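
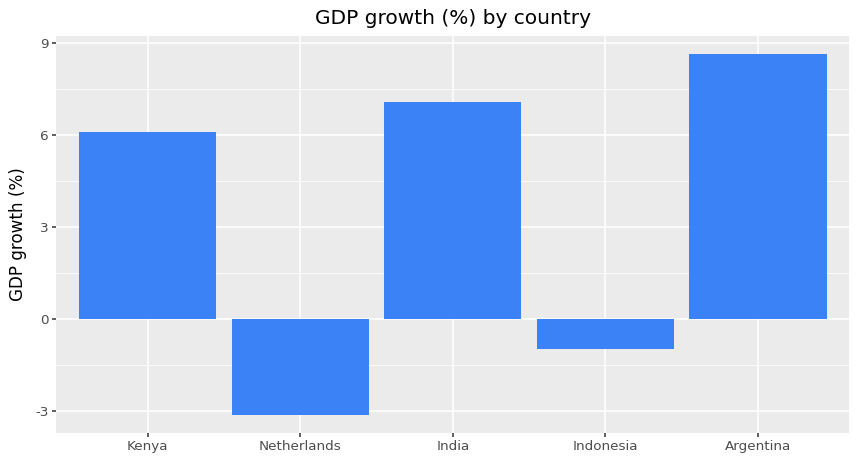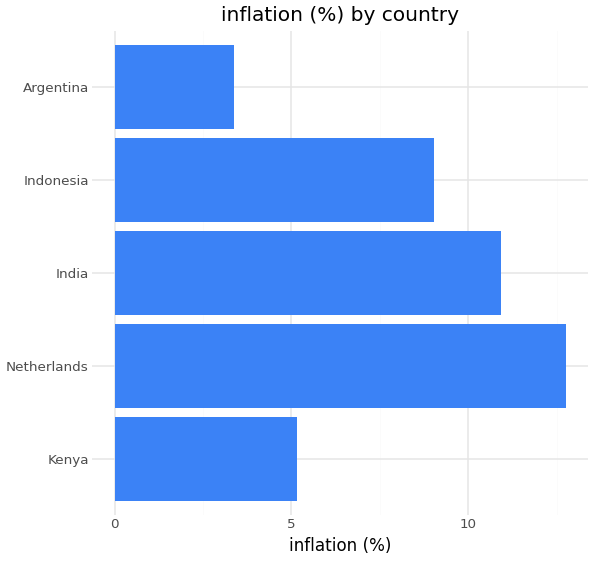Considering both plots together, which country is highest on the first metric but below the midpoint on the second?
Chart 2 median inflation (%) ≈ 10; below-median countries: Kenya, Argentina. Among those, Argentina has the highest GDP growth (%) (≈ 9).

Argentina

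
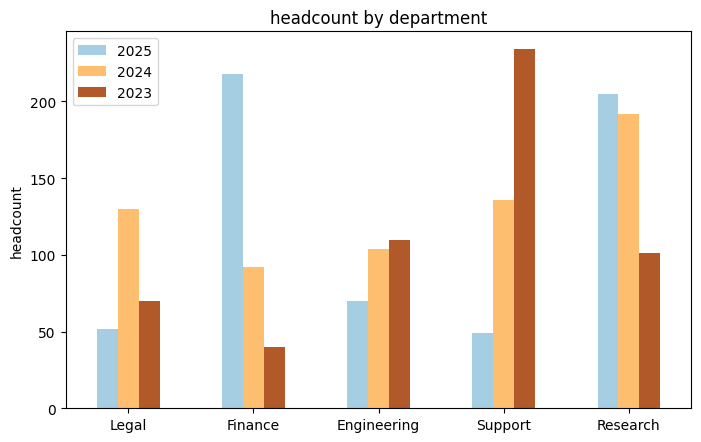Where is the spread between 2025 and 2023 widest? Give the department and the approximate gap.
Support, ≈ 200

Support: 2025 ≈ 40, 2023 ≈ 240 → gap ≈ 200. Next-largest (Finance) is only ≈ 180.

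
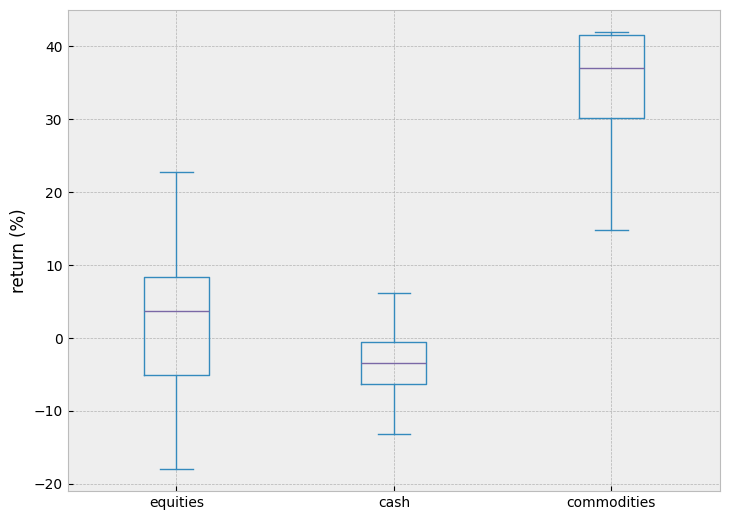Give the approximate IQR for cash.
Q3 ≈ 0, Q1 ≈ -5; IQR ≈ 5.

≈ 5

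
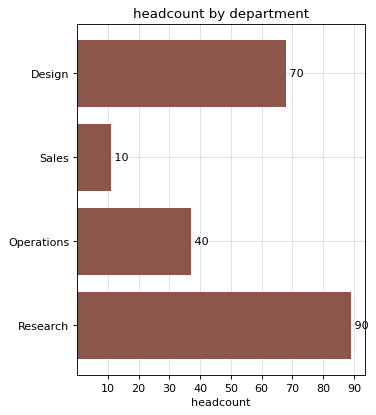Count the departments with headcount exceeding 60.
2

Above 60: Design, Research.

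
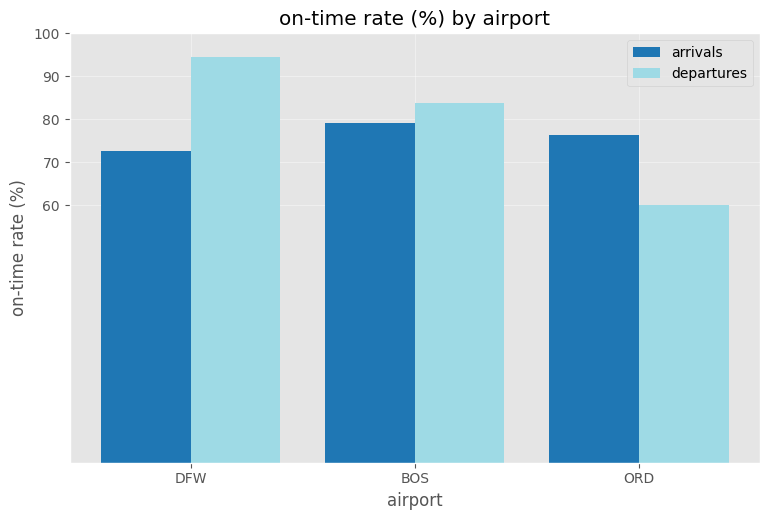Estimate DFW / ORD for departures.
≈ 1.5×

DFW ≈ 90, ORD ≈ 60; 90/60 ≈ 1.5.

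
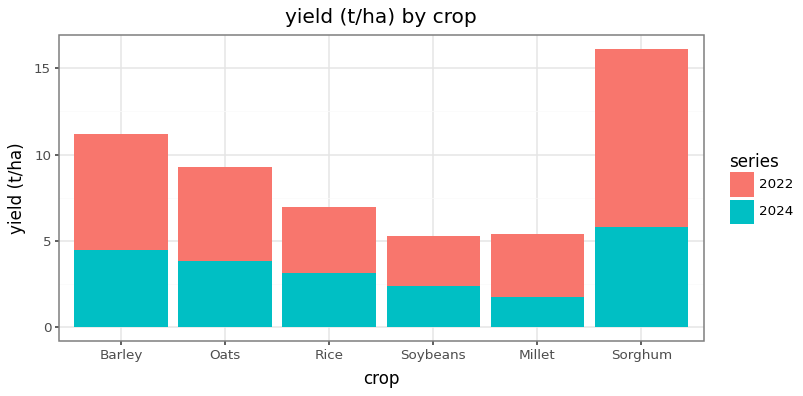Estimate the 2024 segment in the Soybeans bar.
≈ 2

2024 top ≈ 2, bottom ≈ 0; segment ≈ 2.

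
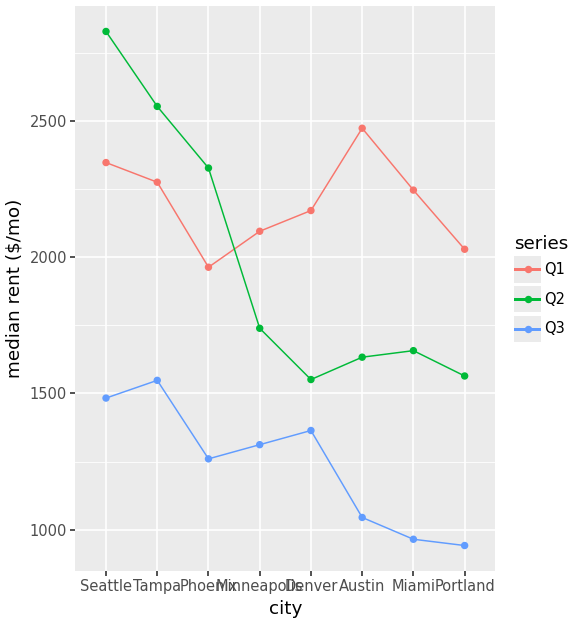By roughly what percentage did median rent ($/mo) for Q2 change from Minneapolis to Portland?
Minneapolis ≈ 1800, Portland ≈ 1600; (1600 − 1800) / 1800 ≈ -11.1%.

≈ -11.1%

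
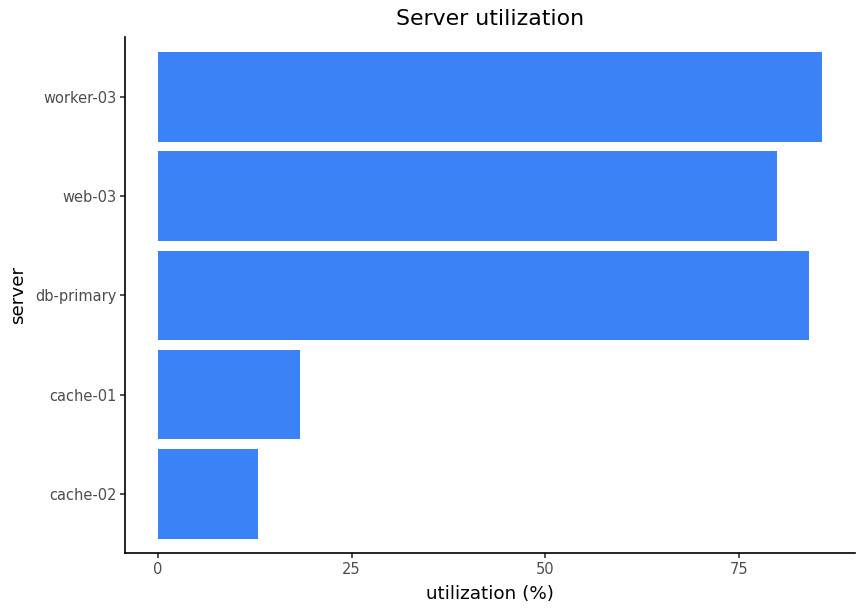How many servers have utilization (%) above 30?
3

Above 30: db-primary, web-03, worker-03.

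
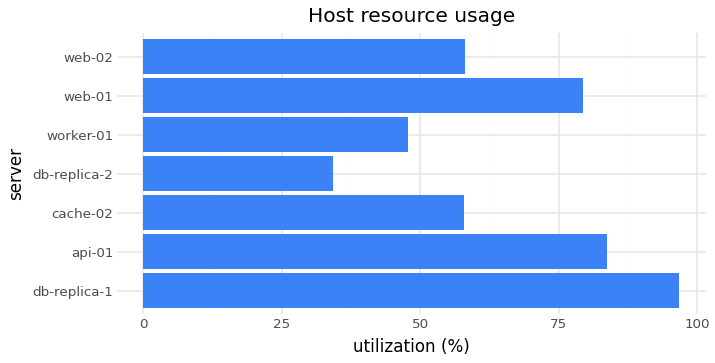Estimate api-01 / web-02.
≈ 1.33×

api-01 ≈ 80, web-02 ≈ 60; 80/60 ≈ 1.33.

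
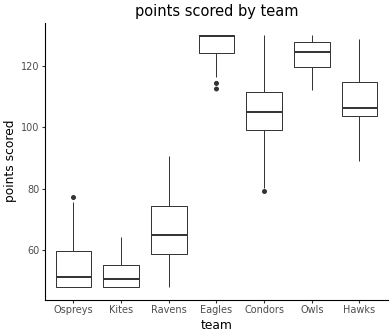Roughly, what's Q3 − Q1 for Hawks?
≈ 10

Q3 ≈ 110, Q1 ≈ 100; IQR ≈ 10.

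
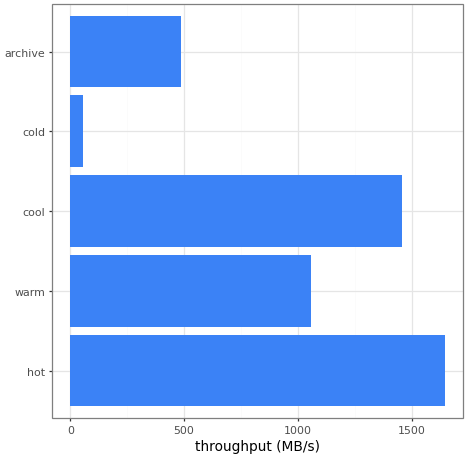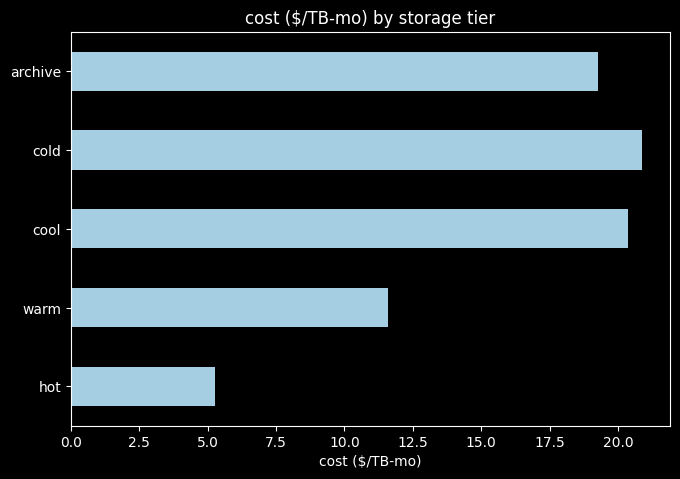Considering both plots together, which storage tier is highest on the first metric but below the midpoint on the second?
Chart 2 median cost ($/TB-mo) ≈ 20; below-median storage tiers: hot, warm. Among those, hot has the highest throughput (MB/s) (≈ 1600).

hot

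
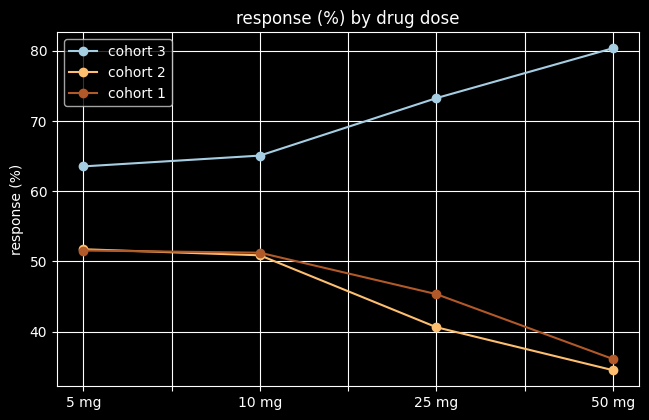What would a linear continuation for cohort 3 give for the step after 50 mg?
Last three: 65, 75, 80 → slope ≈ 7.5/step → next ≈ 87.5.

≈ 87.5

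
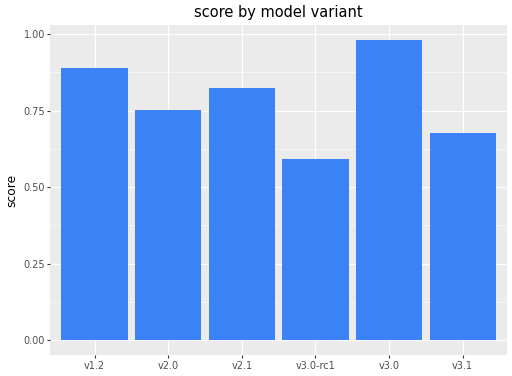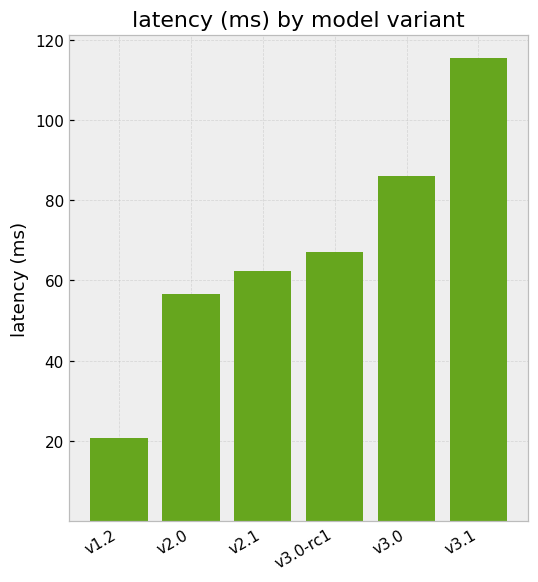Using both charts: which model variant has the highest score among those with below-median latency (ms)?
v1.2

Chart 2 median latency (ms) ≈ 60; below-median model variants: v1.2, v2.0, v2.1. Among those, v1.2 has the highest score (≈ 0.9).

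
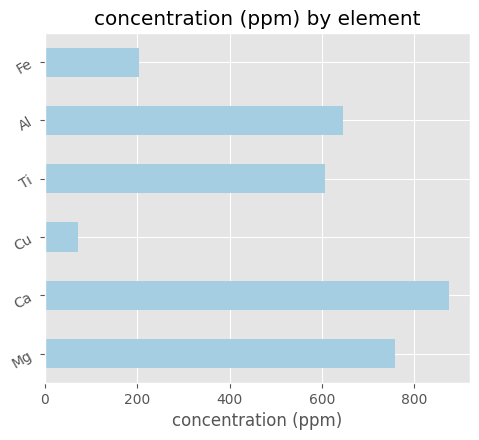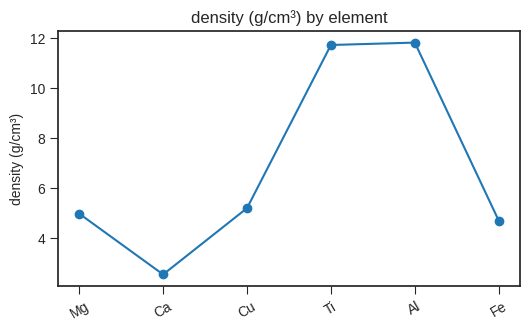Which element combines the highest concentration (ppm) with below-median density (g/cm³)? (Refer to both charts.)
Chart 2 median density (g/cm³) ≈ 6; below-median elements: Mg, Ca, Fe. Among those, Ca has the highest concentration (ppm) (≈ 900).

Ca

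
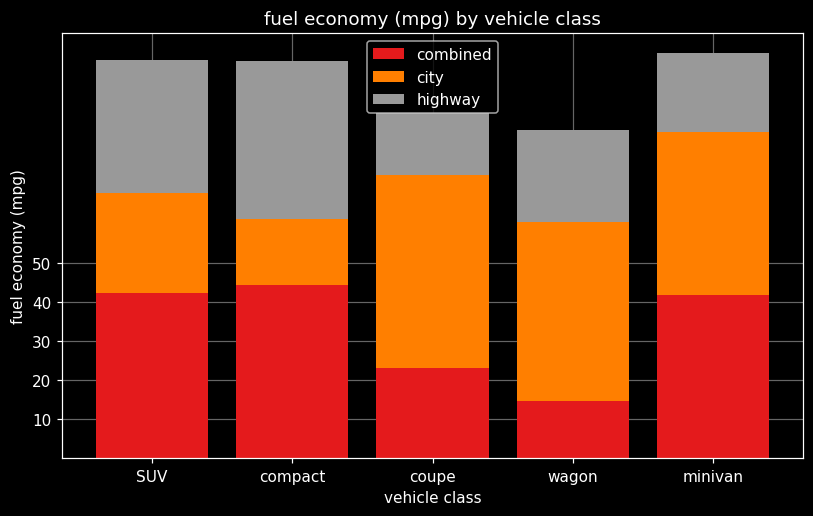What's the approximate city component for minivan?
≈ 40

city top ≈ 80, bottom ≈ 40; segment ≈ 40.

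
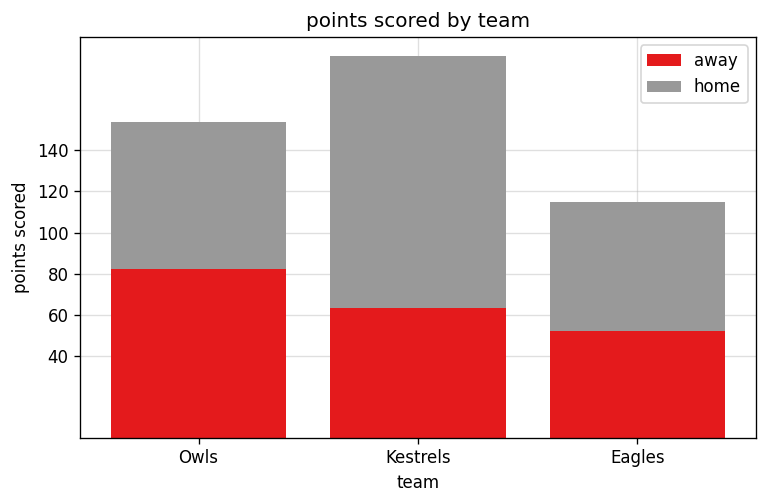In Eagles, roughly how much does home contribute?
≈ 60

home top ≈ 120, bottom ≈ 60; segment ≈ 60.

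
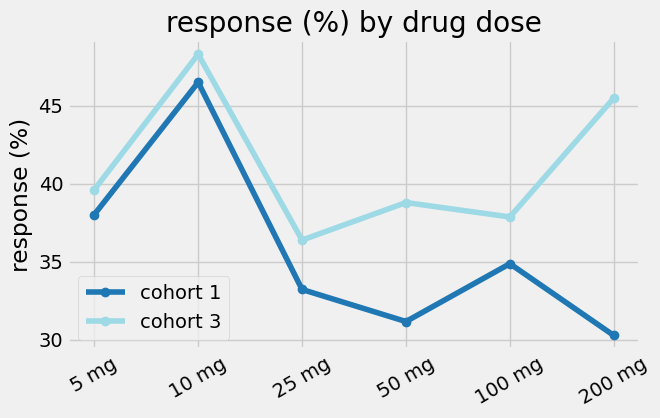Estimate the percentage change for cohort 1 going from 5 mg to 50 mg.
≈ -15.8%

5 mg ≈ 38, 50 mg ≈ 32; (32 − 38) / 38 ≈ -15.8%.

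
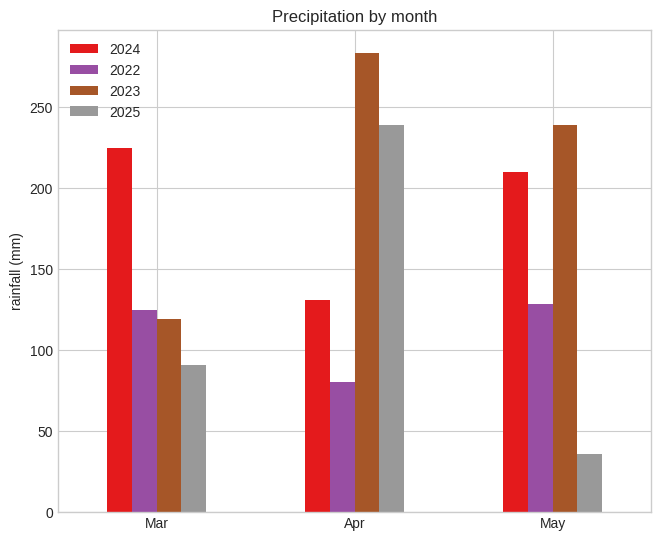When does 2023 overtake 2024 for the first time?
Mar: 2023 ≈ 125 vs 2024 ≈ 225 (not yet); Apr: 2023 ≈ 275 vs 2024 ≈ 125 (first crossover).

Apr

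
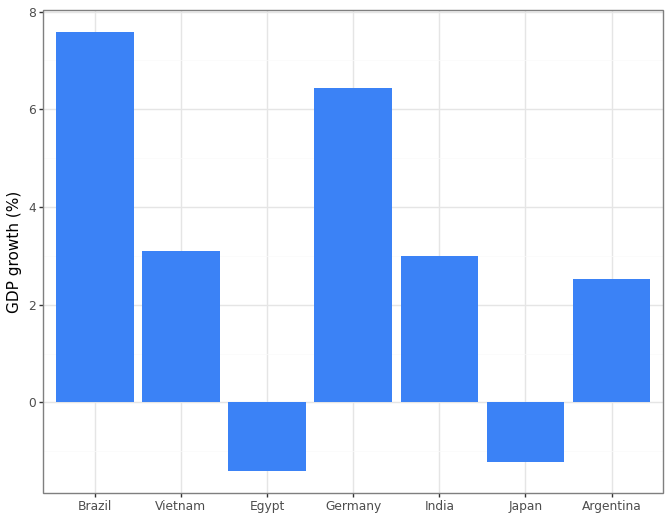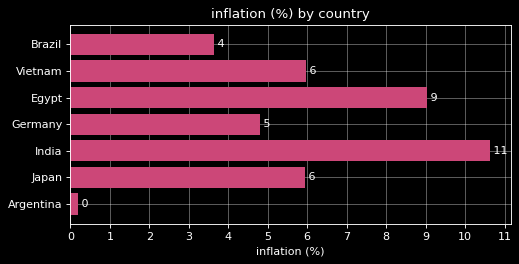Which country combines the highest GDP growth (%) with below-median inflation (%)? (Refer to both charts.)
Chart 2 median inflation (%) ≈ 6; below-median countries: Brazil, Germany, Argentina. Among those, Brazil has the highest GDP growth (%) (≈ 8).

Brazil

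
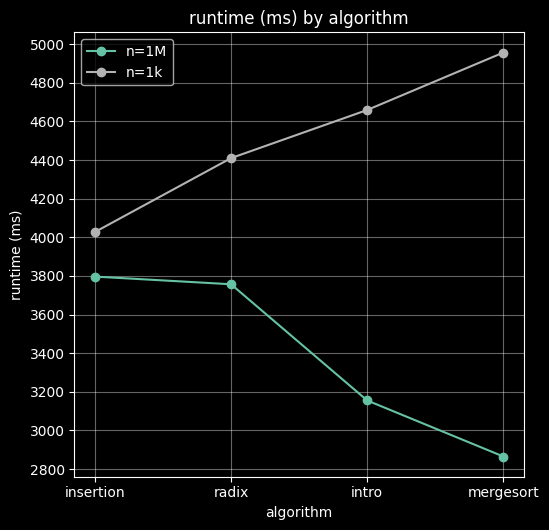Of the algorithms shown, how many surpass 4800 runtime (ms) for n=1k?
Above 4800: mergesort.

1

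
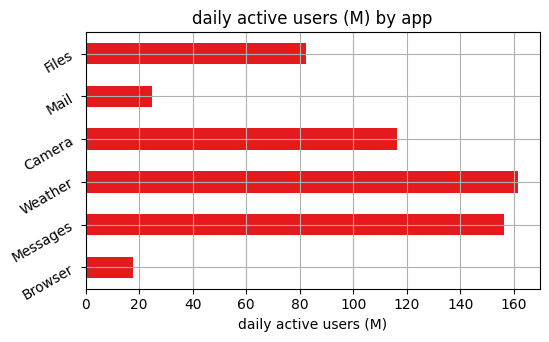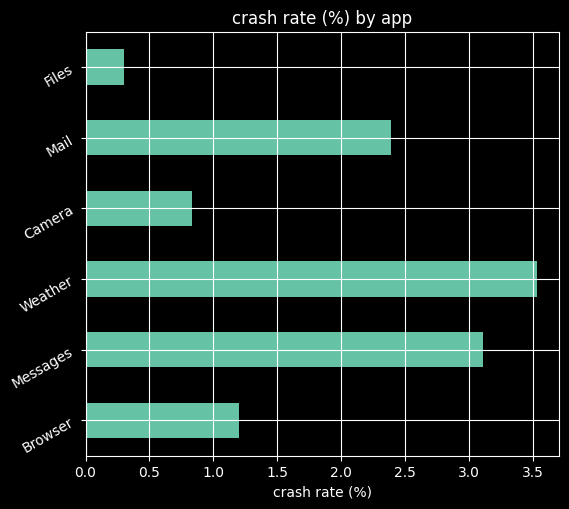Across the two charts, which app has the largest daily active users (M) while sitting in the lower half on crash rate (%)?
Chart 2 median crash rate (%) ≈ 2; below-median apps: Browser, Camera, Files. Among those, Camera has the highest daily active users (M) (≈ 120).

Camera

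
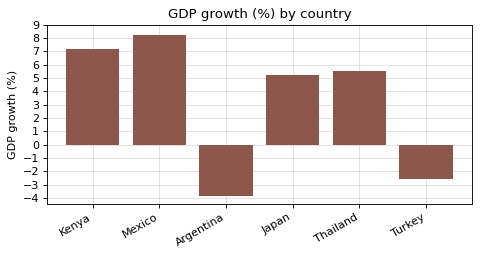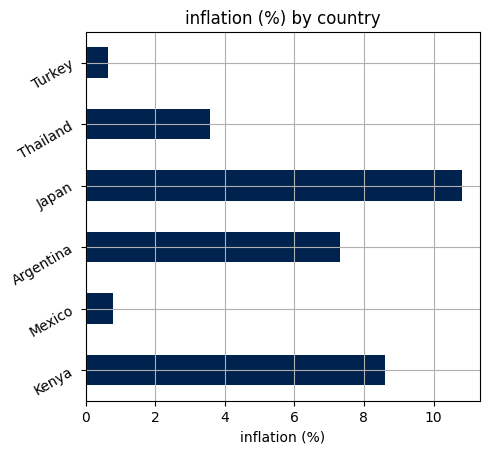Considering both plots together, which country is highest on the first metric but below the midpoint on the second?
Mexico

Chart 2 median inflation (%) ≈ 5; below-median countries: Mexico, Thailand, Turkey. Among those, Mexico has the highest GDP growth (%) (≈ 8).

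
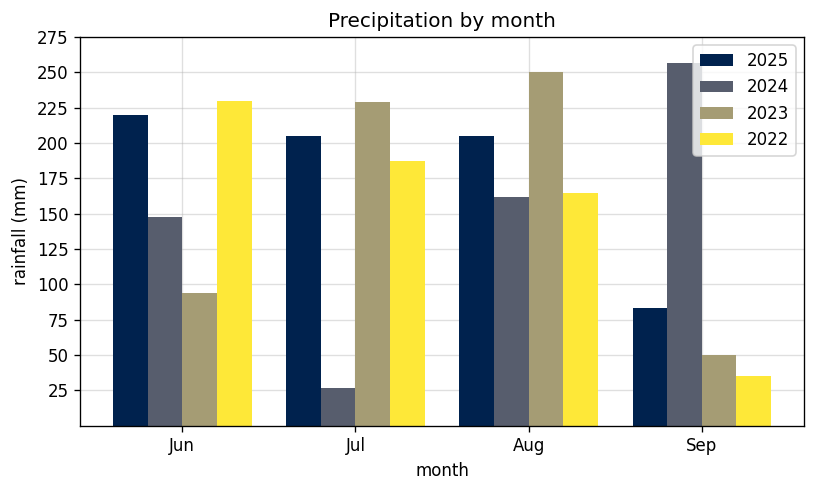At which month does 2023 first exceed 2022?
Jun: 2023 ≈ 100 vs 2022 ≈ 225 (not yet); Jul: 2023 ≈ 225 vs 2022 ≈ 175 (first crossover).

Jul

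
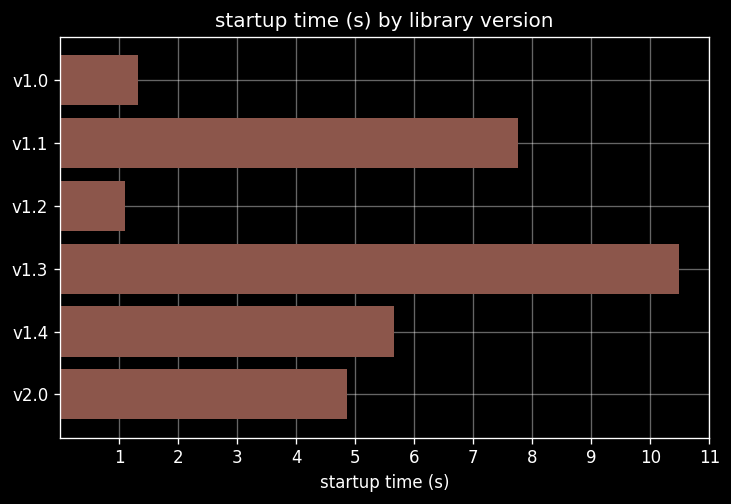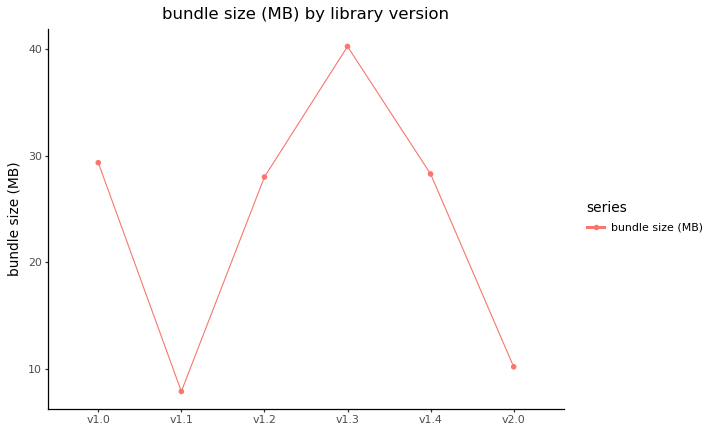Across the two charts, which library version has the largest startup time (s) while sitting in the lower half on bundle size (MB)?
v1.1

Chart 2 median bundle size (MB) ≈ 30; below-median library versions: v1.1, v1.2, v2.0. Among those, v1.1 has the highest startup time (s) (≈ 8).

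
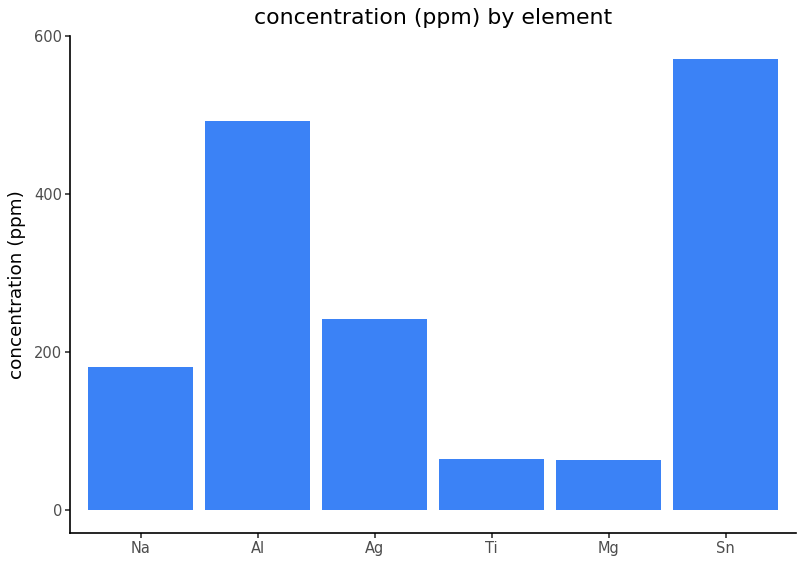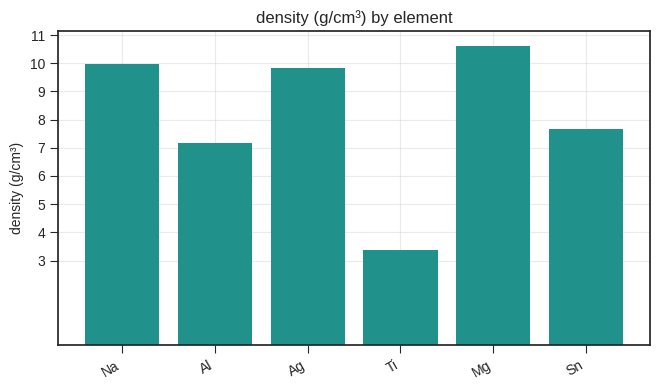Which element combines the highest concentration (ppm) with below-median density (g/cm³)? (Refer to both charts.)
Chart 2 median density (g/cm³) ≈ 9; below-median elements: Al, Ti, Sn. Among those, Sn has the highest concentration (ppm) (≈ 600).

Sn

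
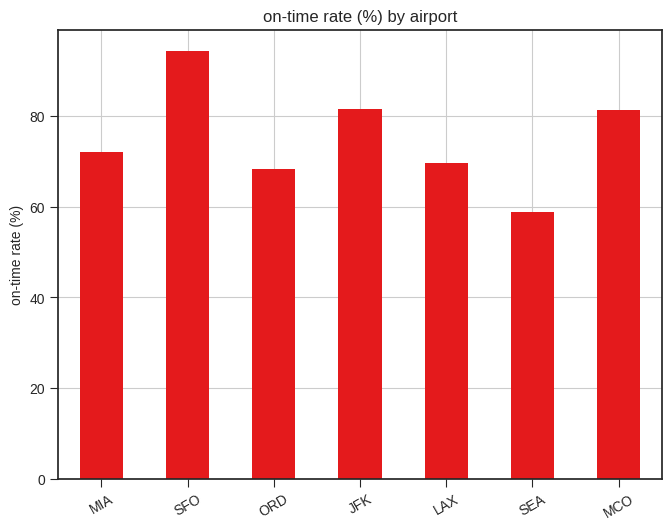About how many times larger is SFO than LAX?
SFO ≈ 90, LAX ≈ 70; 90/70 ≈ 1.29.

≈ 1.29×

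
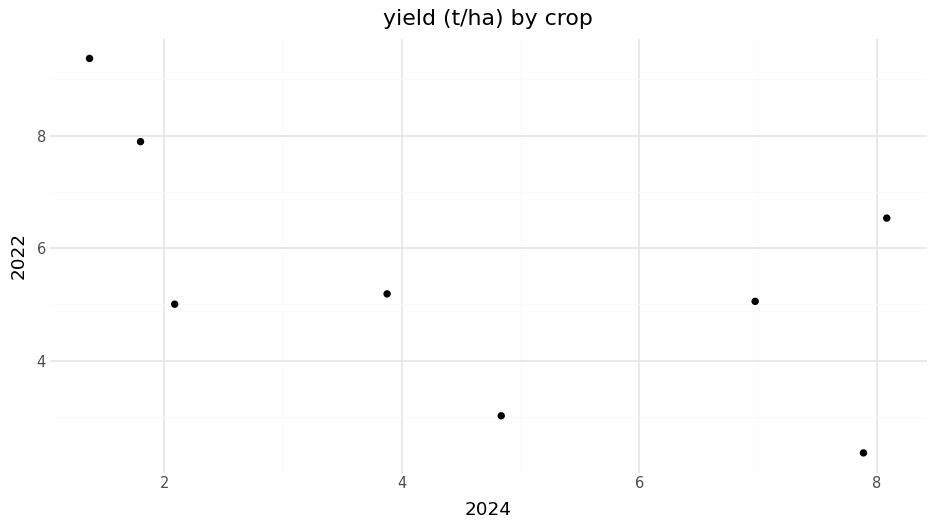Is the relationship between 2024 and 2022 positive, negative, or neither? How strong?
negative, moderate

Points are negatively correlated; moderate (|r| ≈ 0.6).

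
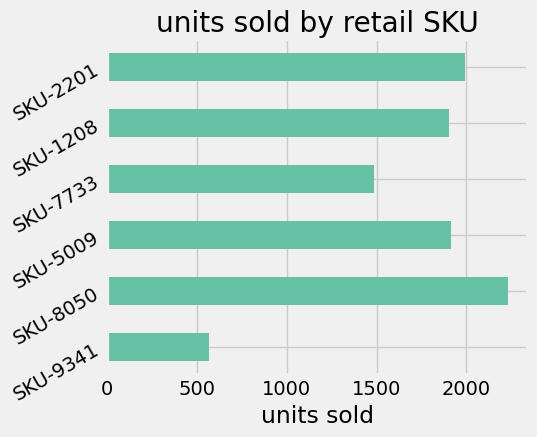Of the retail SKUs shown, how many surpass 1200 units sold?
5

Above 1200: SKU-8050, SKU-5009, SKU-7733, SKU-1208, SKU-2201.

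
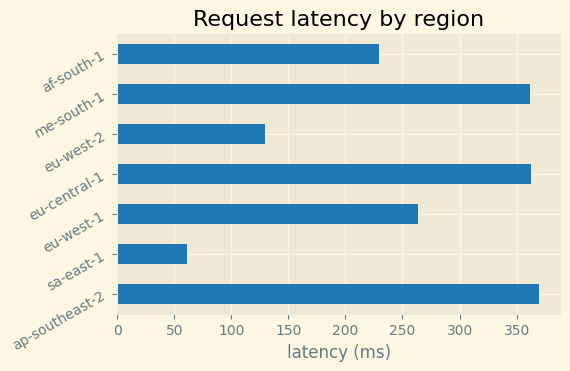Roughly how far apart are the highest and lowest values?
≈ 300

Max ap-southeast-2 ≈ 350, min sa-east-1 ≈ 50; range ≈ 300.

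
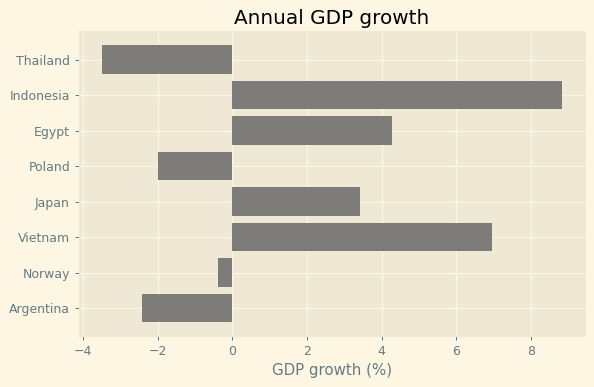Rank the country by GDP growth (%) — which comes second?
Top 3: Indonesia ≈ 8, Vietnam ≈ 6, Egypt ≈ 4.

Vietnam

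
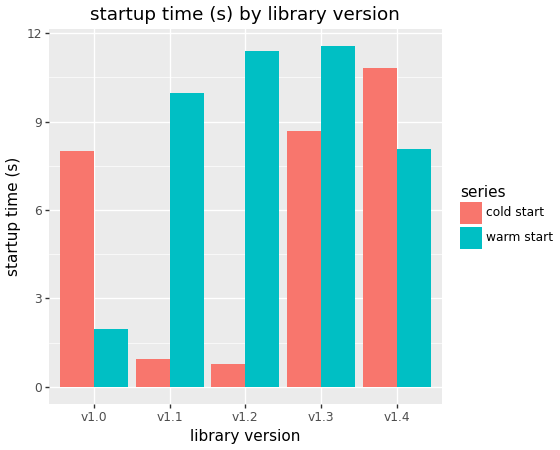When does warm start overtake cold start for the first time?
v1.0: warm start ≈ 2 vs cold start ≈ 8 (not yet); v1.1: warm start ≈ 10 vs cold start ≈ 1 (first crossover).

v1.1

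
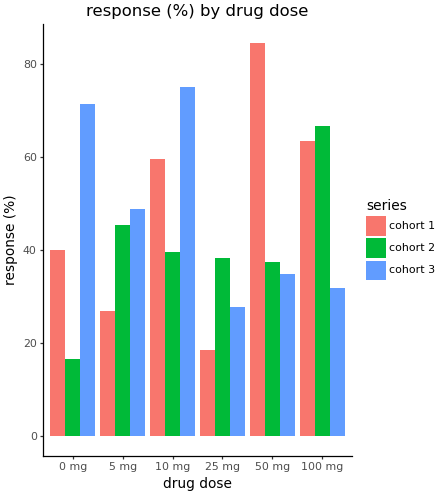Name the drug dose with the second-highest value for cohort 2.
5 mg

Top 3 for cohort 2: 100 mg ≈ 70, 5 mg ≈ 50, 10 mg ≈ 40.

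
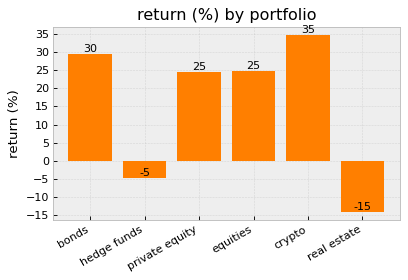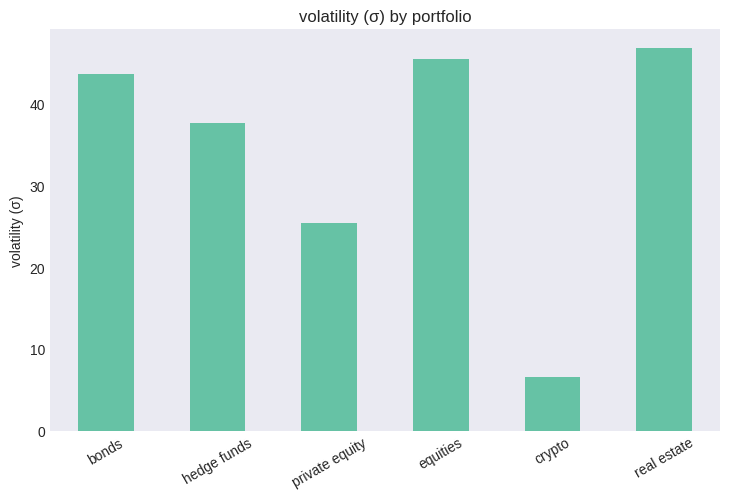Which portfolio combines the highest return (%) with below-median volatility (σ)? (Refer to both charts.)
crypto

Chart 2 median volatility (σ) ≈ 40; below-median portfolios: hedge funds, private equity, crypto. Among those, crypto has the highest return (%) (≈ 35).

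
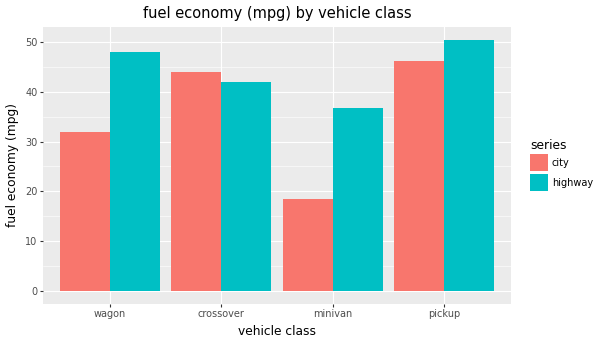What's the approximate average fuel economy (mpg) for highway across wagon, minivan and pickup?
≈ 45

(50 + 35 + 50) / 3 ≈ 45.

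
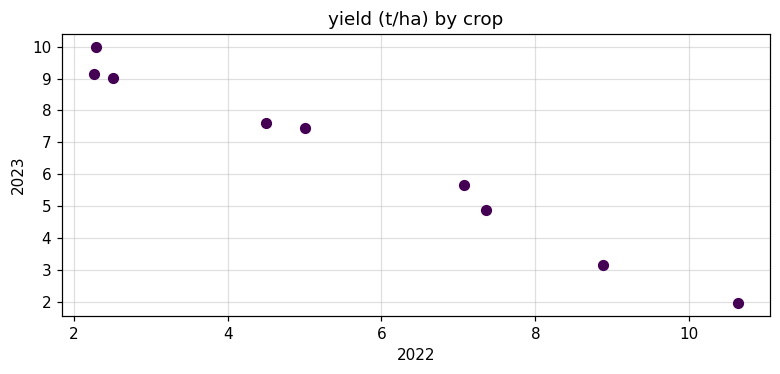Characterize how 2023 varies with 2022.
Points are negatively correlated; strong (|r| ≈ 1.0).

negative, strong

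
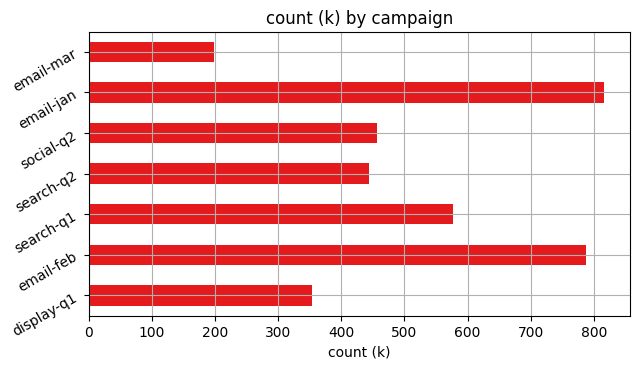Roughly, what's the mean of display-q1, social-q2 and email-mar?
≈ 367

(400 + 500 + 200) / 3 ≈ 367.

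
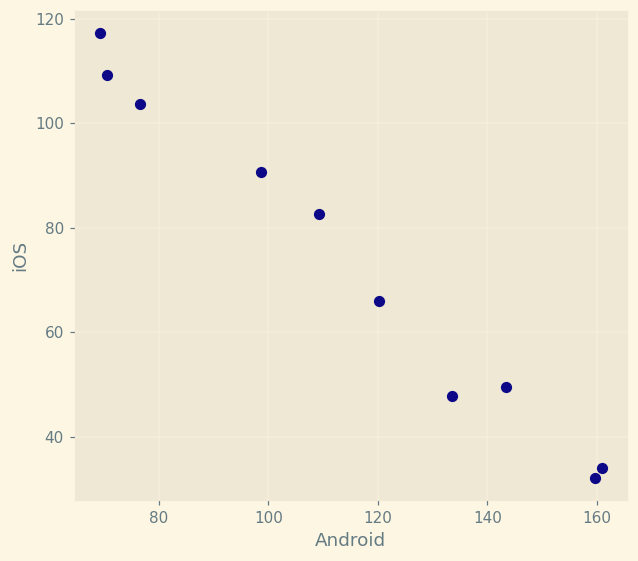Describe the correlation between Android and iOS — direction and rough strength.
Points are negatively correlated; strong (|r| ≈ 1.0).

negative, strong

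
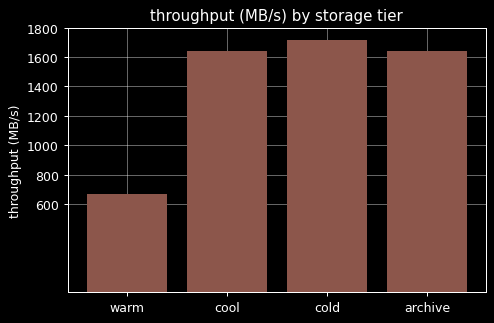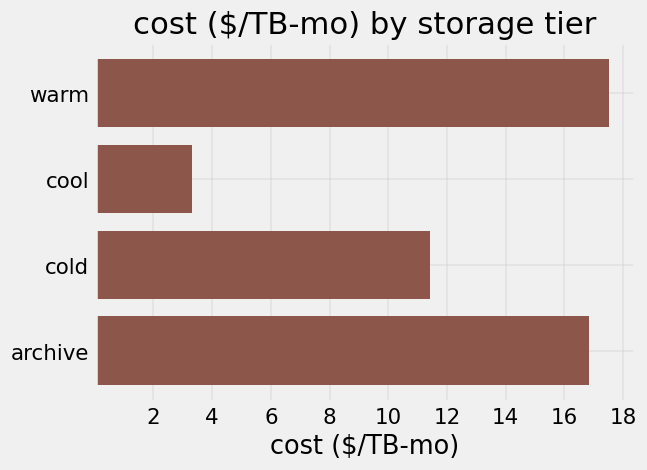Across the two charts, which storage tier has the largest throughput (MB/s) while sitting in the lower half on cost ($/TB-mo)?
cold

Chart 2 median cost ($/TB-mo) ≈ 14; below-median storage tiers: cool, cold. Among those, cold has the highest throughput (MB/s) (≈ 1800).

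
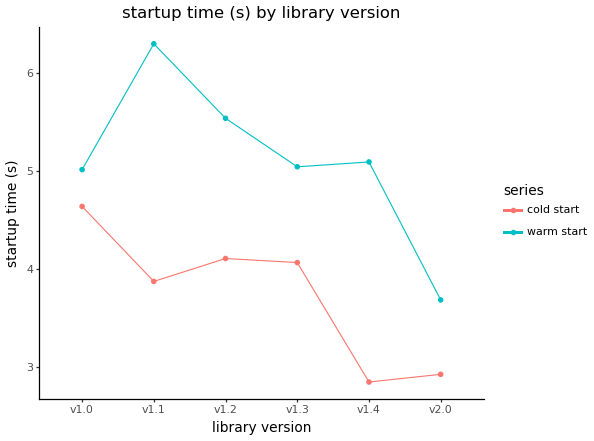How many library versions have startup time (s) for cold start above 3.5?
4

Above 3.5: v1.0, v1.1, v1.2, v1.3.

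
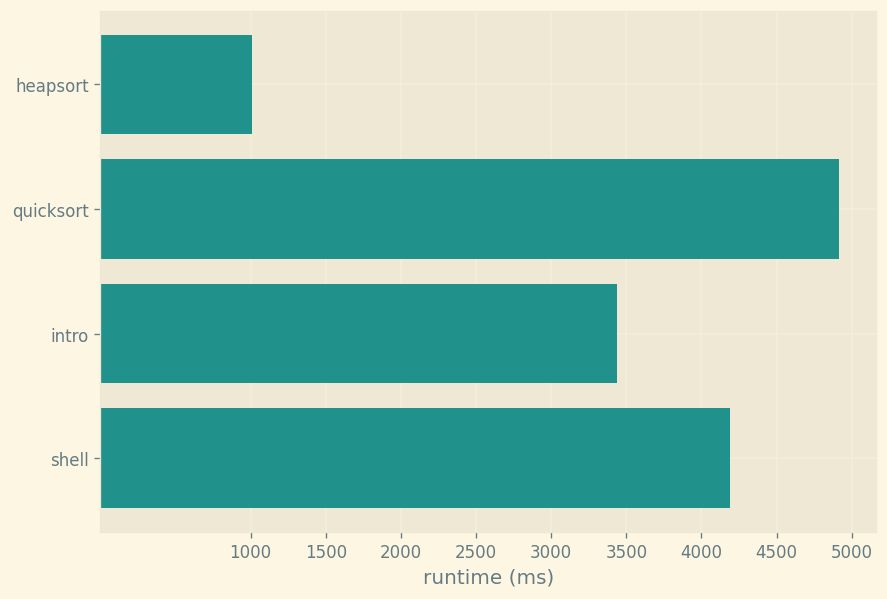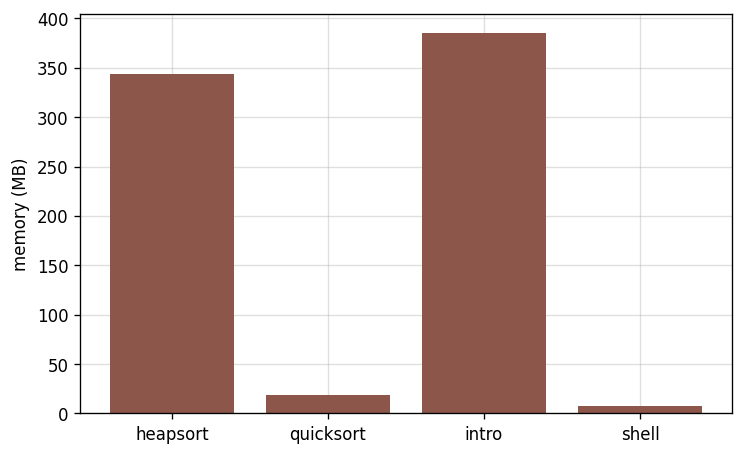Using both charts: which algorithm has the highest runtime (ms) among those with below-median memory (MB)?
quicksort

Chart 2 median memory (MB) ≈ 200; below-median algorithms: quicksort, shell. Among those, quicksort has the highest runtime (ms) (≈ 5000).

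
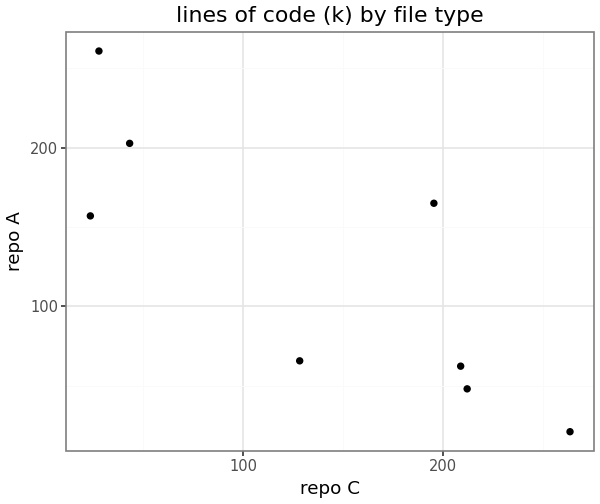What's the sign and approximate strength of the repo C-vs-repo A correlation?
Points are negatively correlated; strong (|r| ≈ 0.8).

negative, strong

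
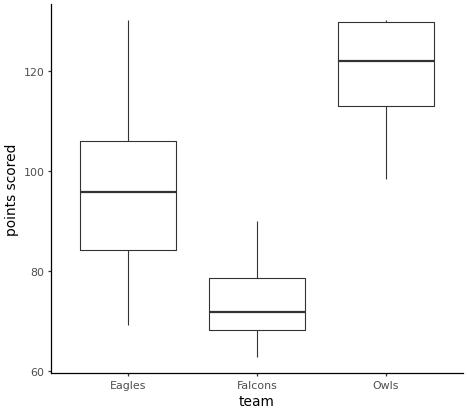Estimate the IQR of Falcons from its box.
≈ 10

Q3 ≈ 80, Q1 ≈ 70; IQR ≈ 10.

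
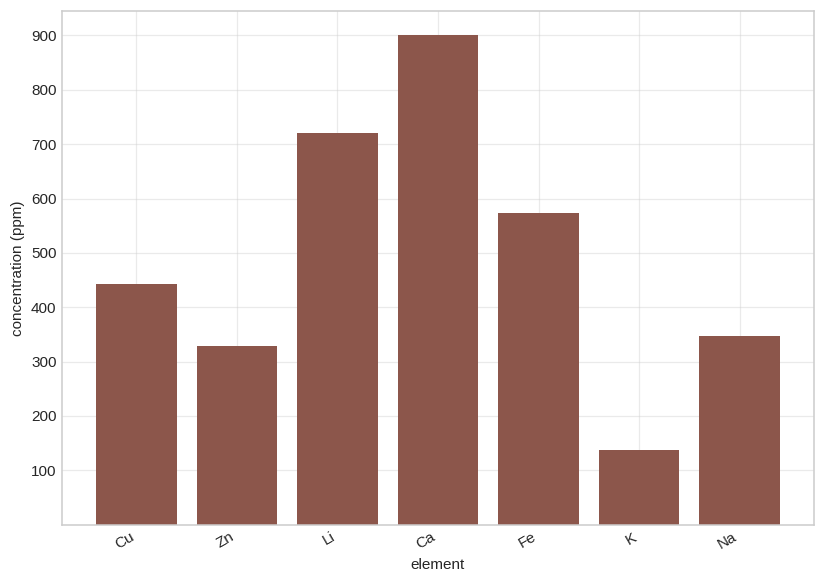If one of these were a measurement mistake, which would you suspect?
Ca

Ca ≈ 900; the rest sit between ≈ 100 and ≈ 700.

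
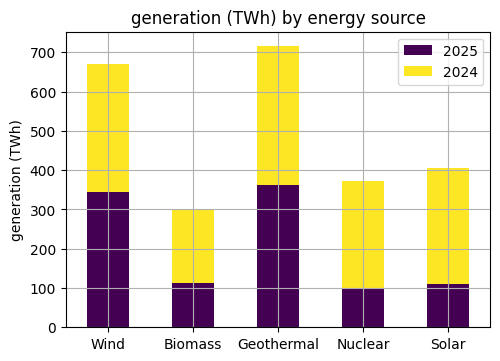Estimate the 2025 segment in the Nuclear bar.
≈ 100

2025 top ≈ 100, bottom ≈ 0; segment ≈ 100.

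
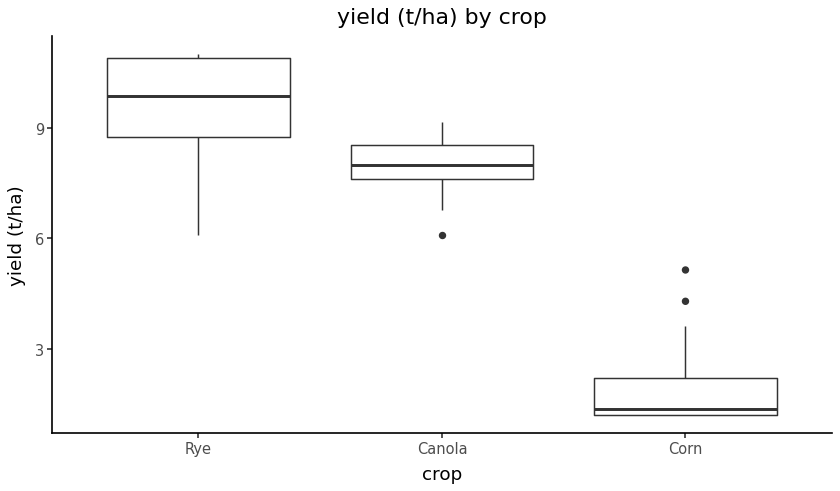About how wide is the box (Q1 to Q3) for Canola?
≈ 1

Q3 ≈ 9, Q1 ≈ 8; IQR ≈ 1.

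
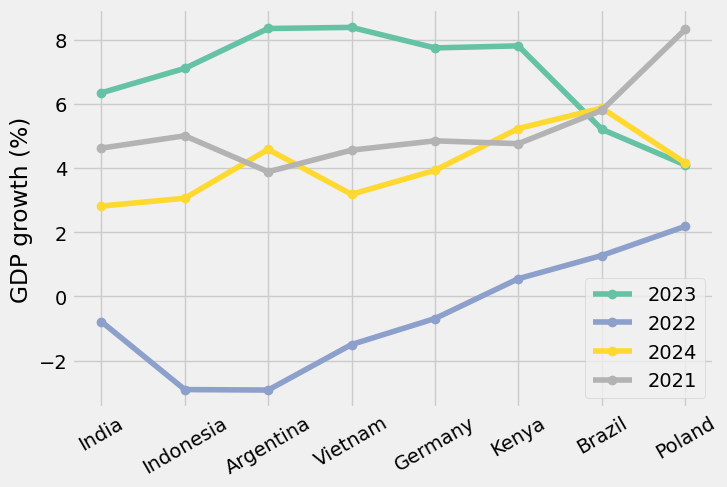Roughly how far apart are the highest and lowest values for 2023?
Max Vietnam ≈ 8, min Poland ≈ 4; range ≈ 4.

≈ 4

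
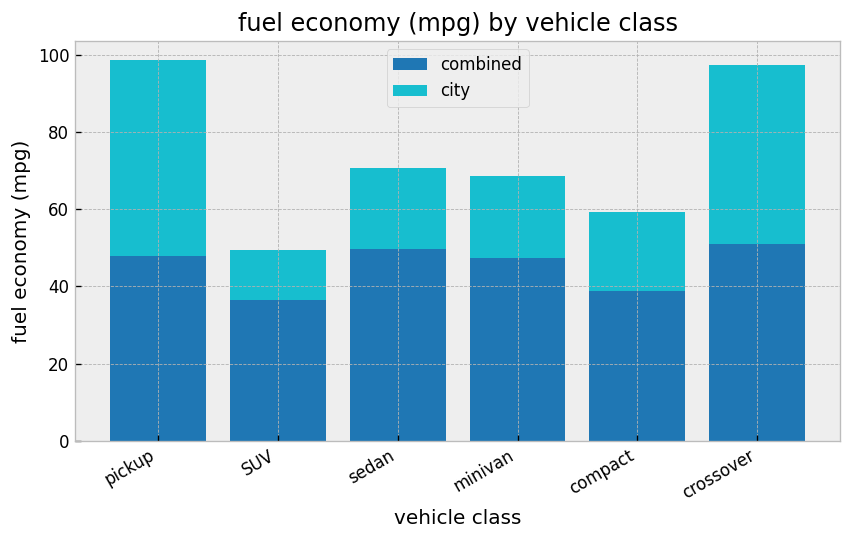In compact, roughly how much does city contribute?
city top ≈ 60, bottom ≈ 40; segment ≈ 20.

≈ 20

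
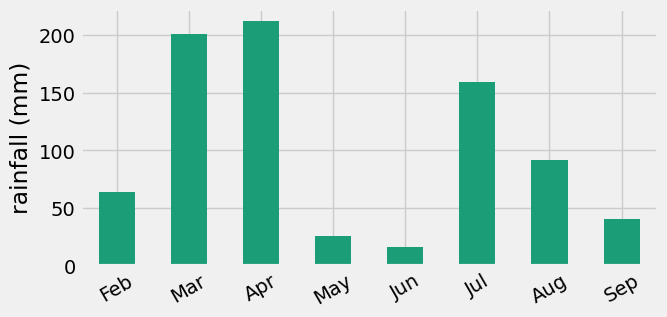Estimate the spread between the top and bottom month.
Max Apr ≈ 220, min Jun ≈ 20; range ≈ 200.

≈ 200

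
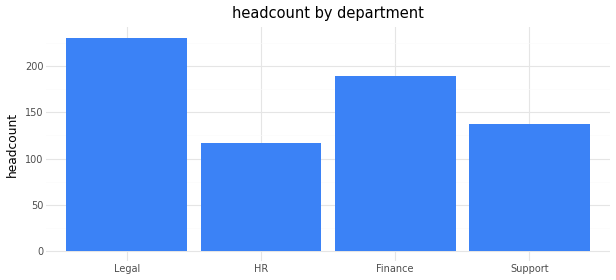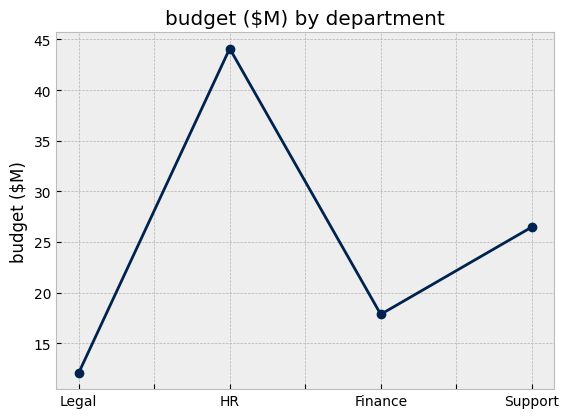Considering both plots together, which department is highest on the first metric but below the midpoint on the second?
Chart 2 median budget ($M) ≈ 20; below-median departments: Legal, Finance. Among those, Legal has the highest headcount (≈ 225).

Legal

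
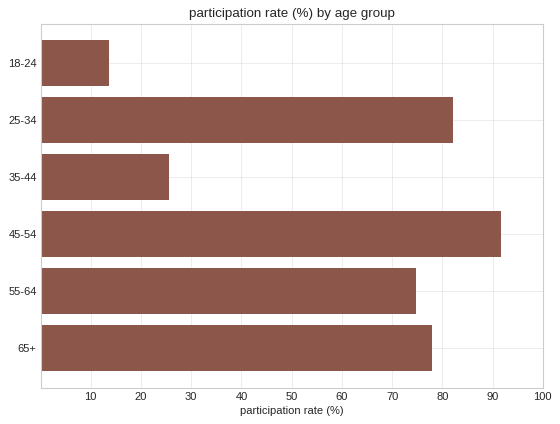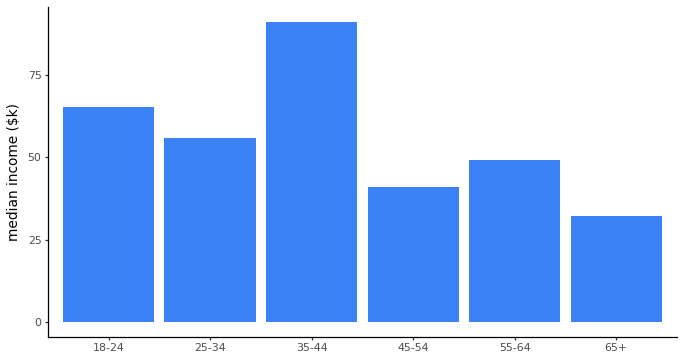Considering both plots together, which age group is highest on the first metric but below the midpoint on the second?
Chart 2 median median income ($k) ≈ 50; below-median age groups: 45-54, 55-64, 65+. Among those, 45-54 has the highest participation rate (%) (≈ 90).

45-54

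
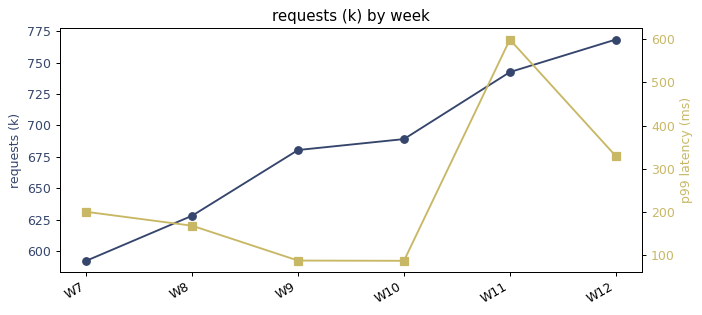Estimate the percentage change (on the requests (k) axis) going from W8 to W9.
≈ +9.7%

W8 ≈ 620, W9 ≈ 680; (680 − 620) / 620 ≈ +9.7%.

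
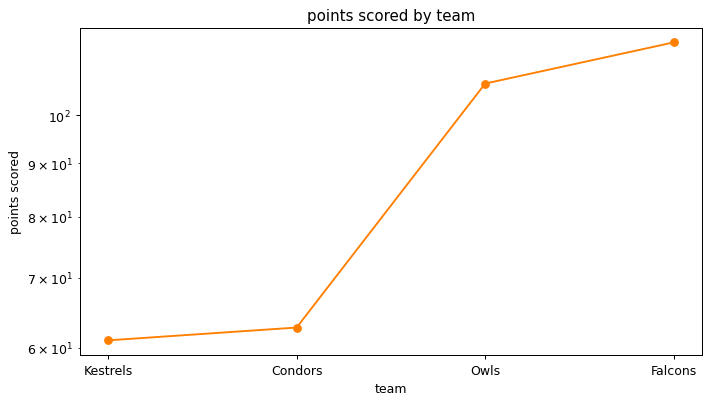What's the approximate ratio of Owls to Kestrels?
≈ 1.75×

Owls ≈ 105, Kestrels ≈ 60; 105/60 ≈ 1.75.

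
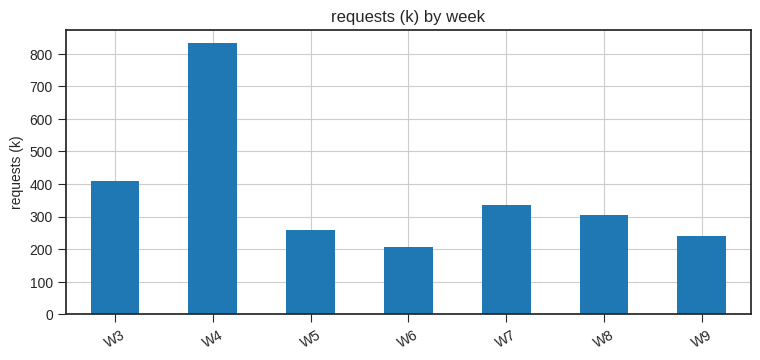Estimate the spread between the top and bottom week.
Max W4 ≈ 800, min W6 ≈ 200; range ≈ 600.

≈ 600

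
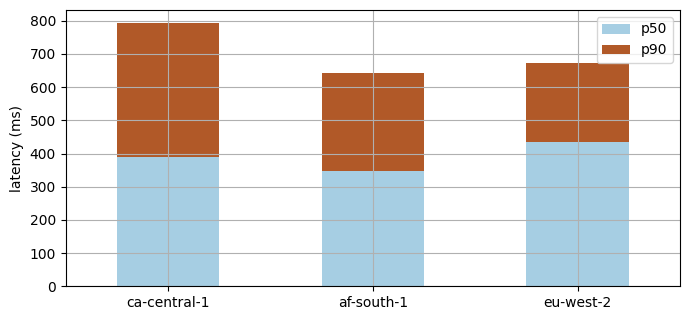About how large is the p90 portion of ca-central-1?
p90 top ≈ 800, bottom ≈ 400; segment ≈ 400.

≈ 400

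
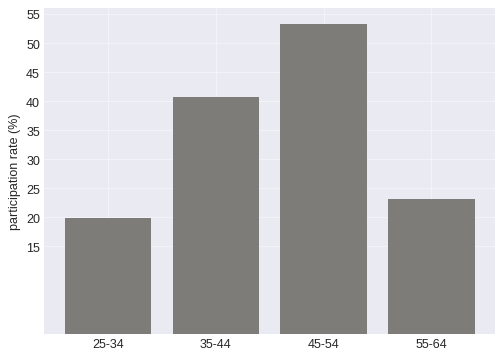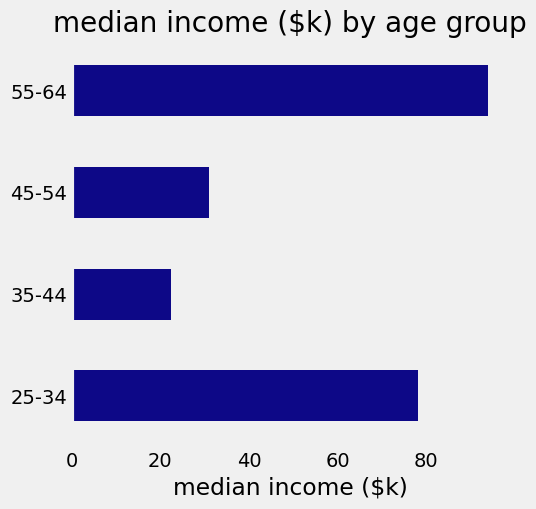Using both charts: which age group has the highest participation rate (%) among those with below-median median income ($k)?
45-54

Chart 2 median median income ($k) ≈ 50; below-median age groups: 35-44, 45-54. Among those, 45-54 has the highest participation rate (%) (≈ 55).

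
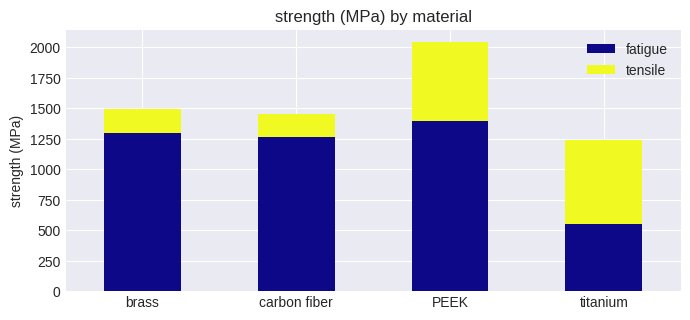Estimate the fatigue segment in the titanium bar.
fatigue top ≈ 600, bottom ≈ 0; segment ≈ 600.

≈ 600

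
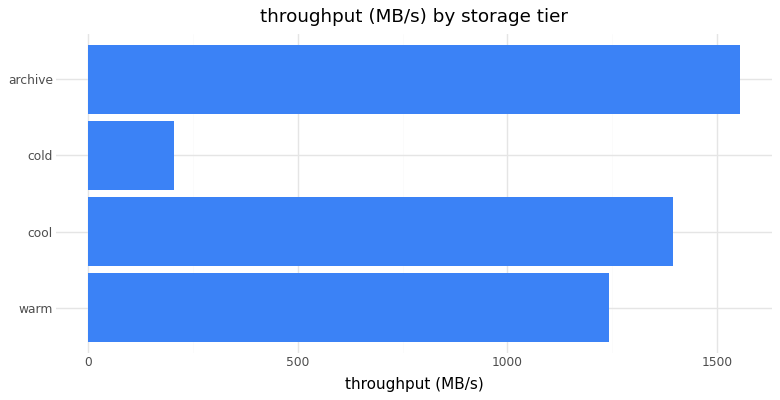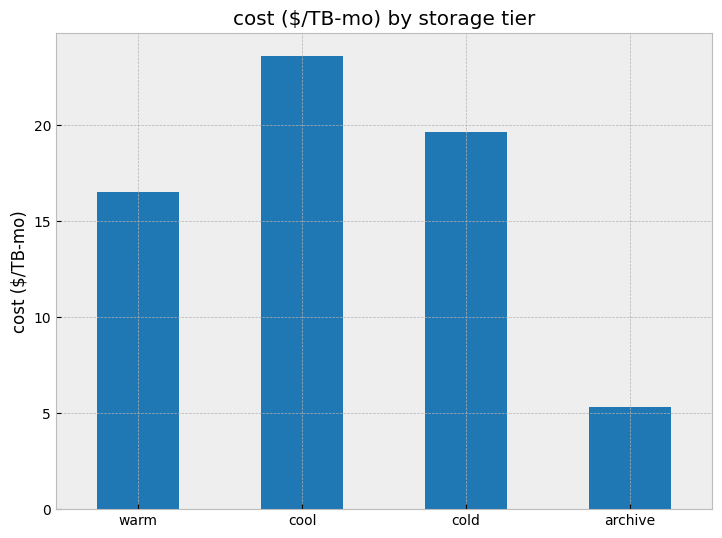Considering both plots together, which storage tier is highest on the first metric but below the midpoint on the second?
archive

Chart 2 median cost ($/TB-mo) ≈ 20; below-median storage tiers: warm, archive. Among those, archive has the highest throughput (MB/s) (≈ 1600).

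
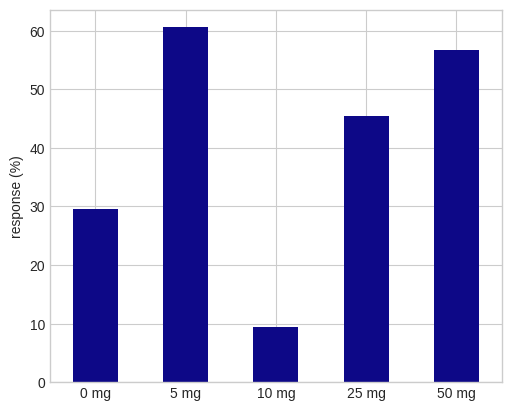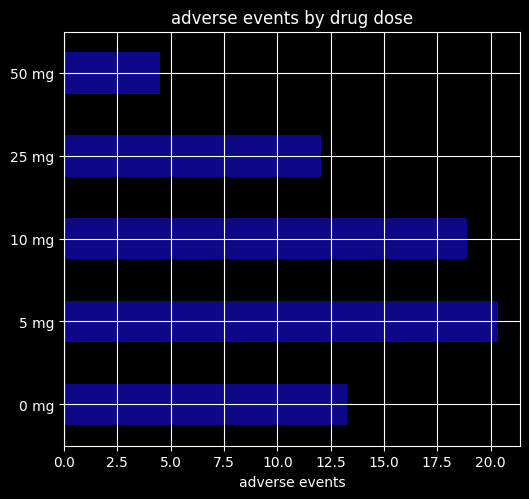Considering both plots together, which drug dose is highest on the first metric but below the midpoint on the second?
50 mg

Chart 2 median adverse events ≈ 14; below-median drug doses: 25 mg, 50 mg. Among those, 50 mg has the highest response (%) (≈ 60).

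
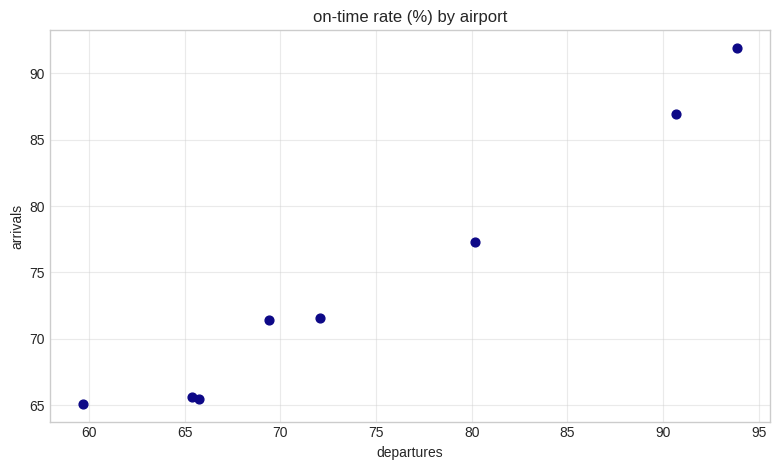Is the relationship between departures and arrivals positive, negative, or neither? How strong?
positive, strong

Points are positively correlated; strong (|r| ≈ 1.0).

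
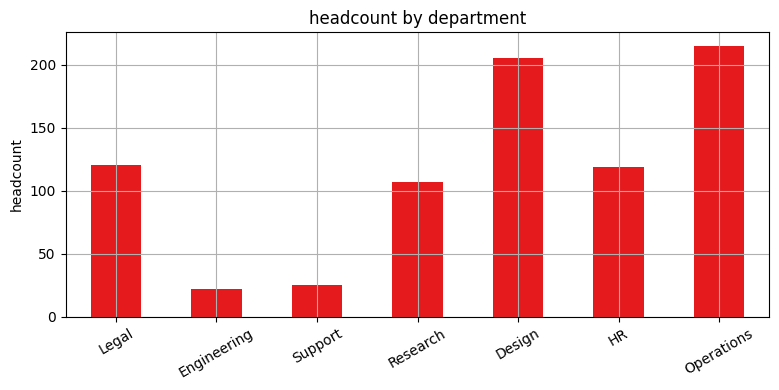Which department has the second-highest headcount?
Top 3: Operations ≈ 220, Design ≈ 200, Legal ≈ 120.

Design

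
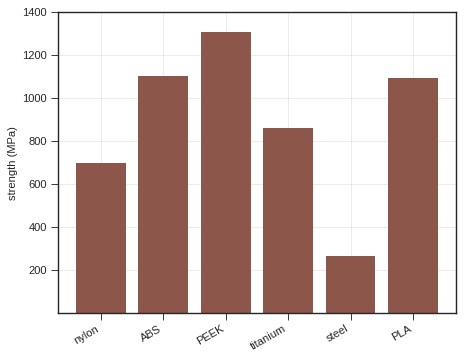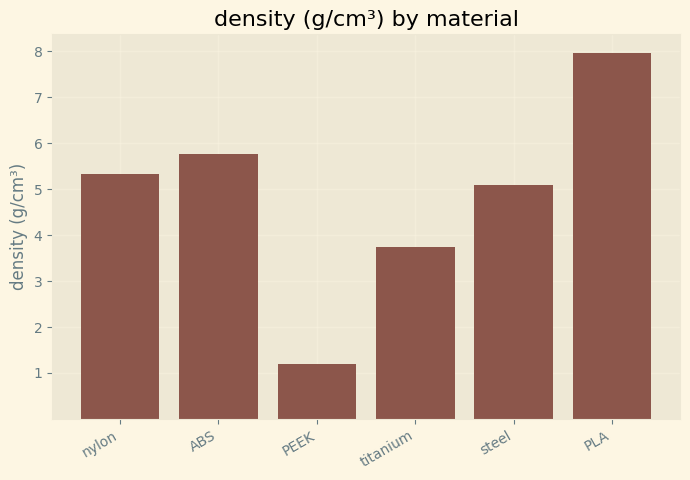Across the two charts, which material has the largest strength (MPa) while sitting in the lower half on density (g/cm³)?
PEEK

Chart 2 median density (g/cm³) ≈ 5; below-median materials: PEEK, titanium, steel. Among those, PEEK has the highest strength (MPa) (≈ 1400).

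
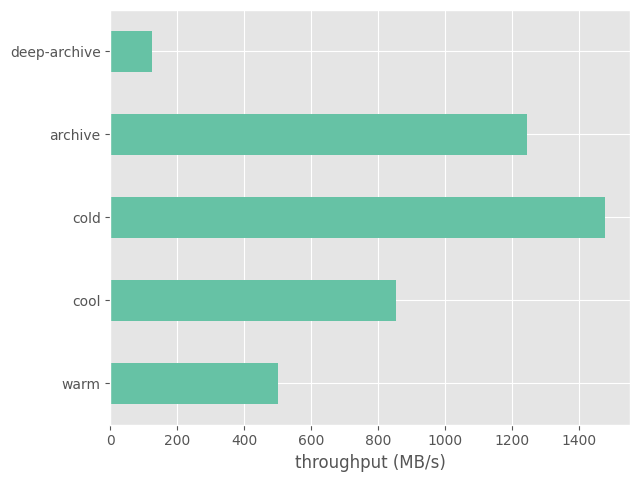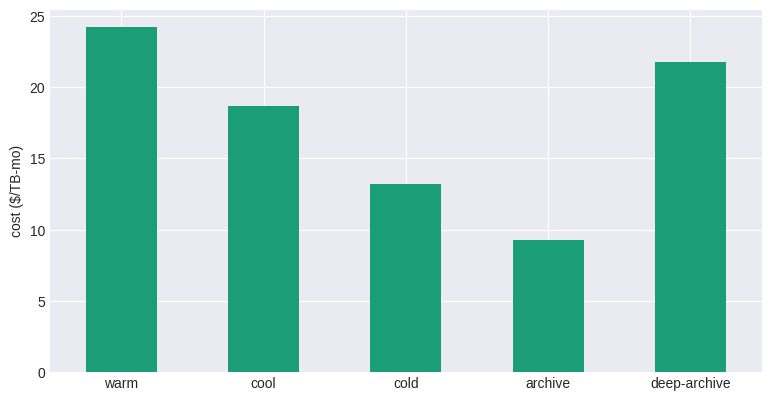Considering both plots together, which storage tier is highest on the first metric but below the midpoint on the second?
Chart 2 median cost ($/TB-mo) ≈ 20; below-median storage tiers: cold, archive. Among those, cold has the highest throughput (MB/s) (≈ 1400).

cold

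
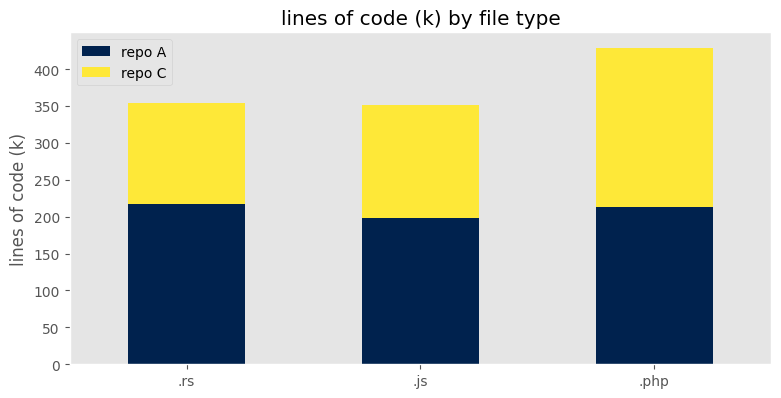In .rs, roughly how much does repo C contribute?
≈ 150

repo C top ≈ 350, bottom ≈ 200; segment ≈ 150.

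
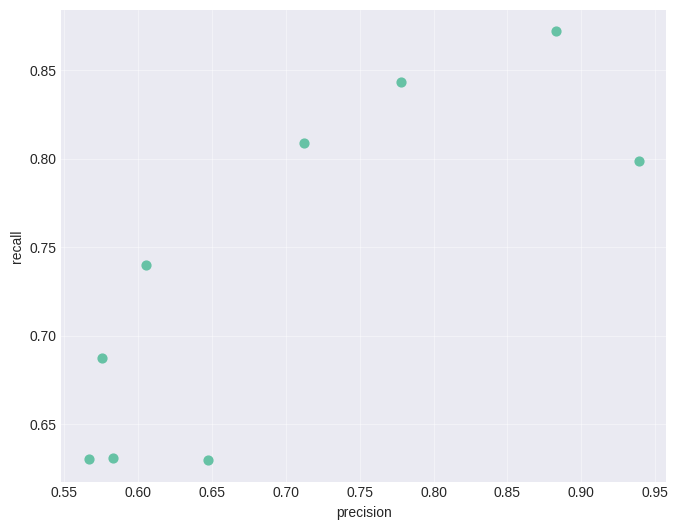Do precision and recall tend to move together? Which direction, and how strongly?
positive, strong

Points are positively correlated; strong (|r| ≈ 0.8).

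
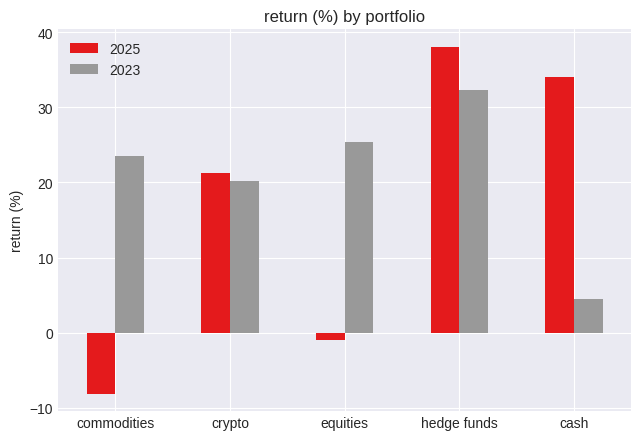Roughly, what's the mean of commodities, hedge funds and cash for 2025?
(-10 + 40 + 35) / 3 ≈ 22.

≈ 22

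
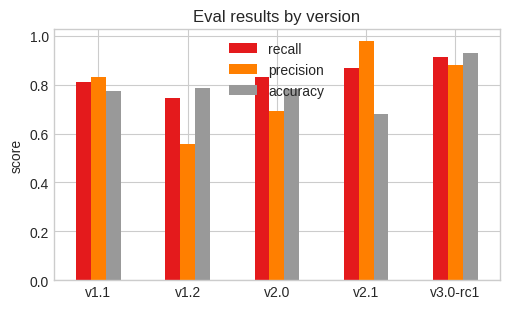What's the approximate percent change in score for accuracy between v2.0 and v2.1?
≈ -12.5%

v2.0 ≈ 0.8, v2.1 ≈ 0.7; (0.7 − 0.8) / 0.8 ≈ -12.5%.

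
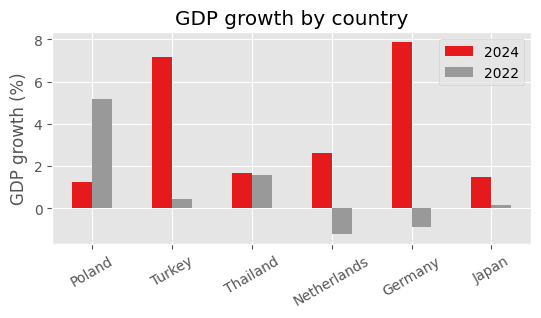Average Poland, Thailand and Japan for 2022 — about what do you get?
(5 + 2 + 0) / 3 ≈ 2.

≈ 2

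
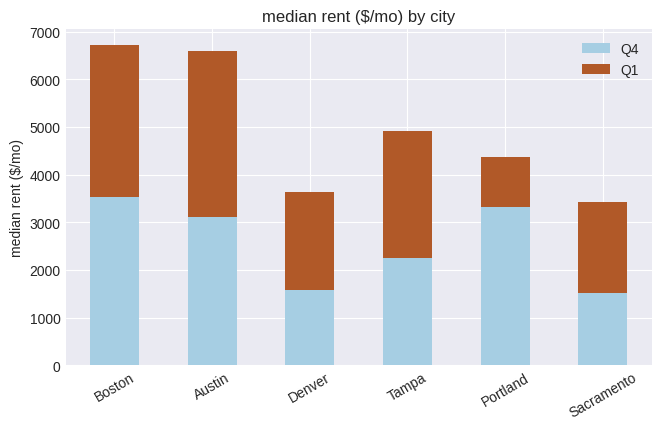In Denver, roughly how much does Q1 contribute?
≈ 2000

Q1 top ≈ 4000, bottom ≈ 2000; segment ≈ 2000.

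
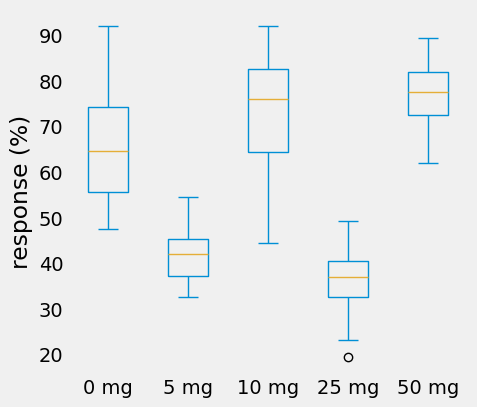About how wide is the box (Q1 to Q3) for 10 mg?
Q3 ≈ 85, Q1 ≈ 65; IQR ≈ 20.

≈ 20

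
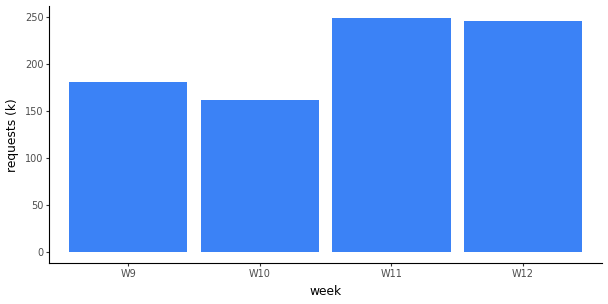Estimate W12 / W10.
≈ 1.67×

W12 ≈ 250, W10 ≈ 150; 250/150 ≈ 1.67.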